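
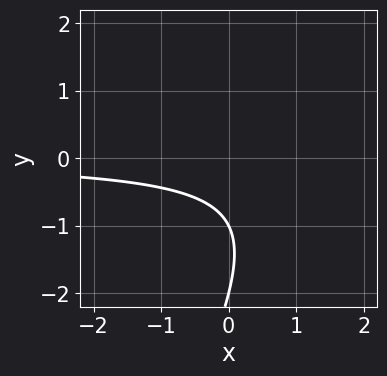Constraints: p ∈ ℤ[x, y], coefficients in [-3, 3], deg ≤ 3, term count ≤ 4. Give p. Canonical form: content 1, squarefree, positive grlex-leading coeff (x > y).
2*x*y - y^2 - 3*y - 2

Degree: no degree-1 curve has this shape, so deg p = 2.
Reading off the gridlines: it misses every integer gridline on the x-axis; the y-axis gridline crossings are at y ∈ {-2, -1}.
The integer polynomial consistent with all of this is the stated p.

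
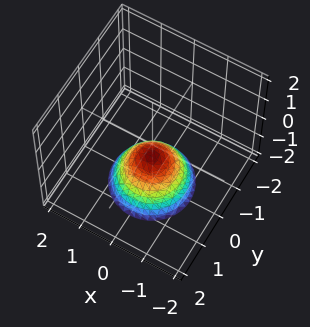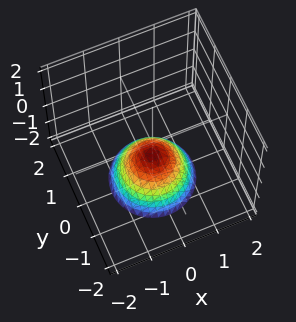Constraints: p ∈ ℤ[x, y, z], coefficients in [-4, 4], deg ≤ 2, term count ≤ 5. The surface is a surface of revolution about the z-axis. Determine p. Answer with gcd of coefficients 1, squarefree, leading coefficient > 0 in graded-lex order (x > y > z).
3*x^2 + 3*y^2 + 3*z + 2

1. deg p = 2. The shape is more complex than any degree-1 surface.
2. Symmetries: rotational symmetry about the z-axis ⇒ p depends on x, y only through x² + y².
3. From the axis intercepts and sections: it misses every integer gridline on the x-axis; a circular section at z = -2 has radius between 1 and 2; the surface avoids every integer y-axis point in the box.
4. These observations pin down the coefficients.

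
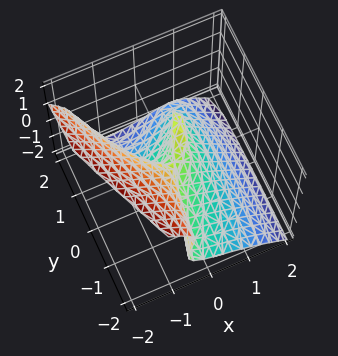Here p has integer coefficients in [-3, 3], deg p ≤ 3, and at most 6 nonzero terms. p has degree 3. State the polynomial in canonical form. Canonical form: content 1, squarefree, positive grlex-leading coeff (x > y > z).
3*x^3 + 2*y*z^2 + 3*z^3 - 3*x*y + y^2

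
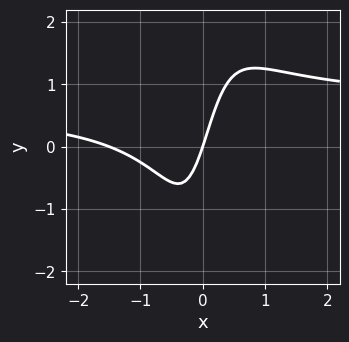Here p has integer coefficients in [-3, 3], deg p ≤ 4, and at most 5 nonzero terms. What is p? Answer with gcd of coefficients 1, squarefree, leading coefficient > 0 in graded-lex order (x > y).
3*x^2*y - 2*x^2 - 3*x + y

1. The degree is 3 — the shape is more complex than any degree-2 curve.
2. Checking where it meets the axes: one y-axis crossing is at y = 0; it crosses the x-axis at the gridline x = 0.
3. These observations pin down the coefficients.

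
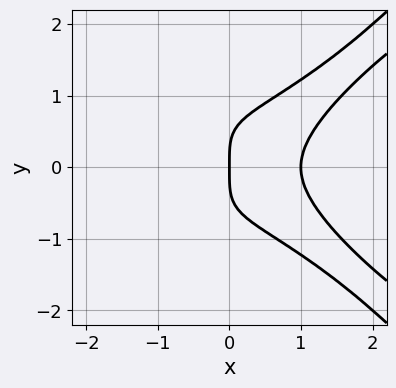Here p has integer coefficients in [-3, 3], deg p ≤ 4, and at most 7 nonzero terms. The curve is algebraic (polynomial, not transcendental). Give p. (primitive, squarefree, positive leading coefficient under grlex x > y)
The degree is 4 — a generic line meets the curve in up to 4 points.
Symmetries: it's symmetric under y → −y, forcing even powers of y.
Checking where it meets the axes: the x-axis gridline crossings are at x ∈ {0, 1}; it meets the y-axis at y = 0 (among the integer gridlines).
Together with the visible shape, these determine p as stated.

x^4 - 3*x^2*y^2 + 2*y^4 + x^2 - 2*x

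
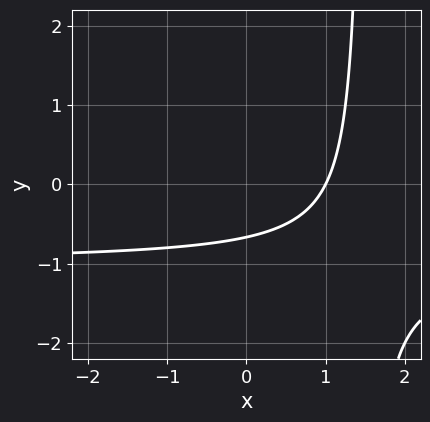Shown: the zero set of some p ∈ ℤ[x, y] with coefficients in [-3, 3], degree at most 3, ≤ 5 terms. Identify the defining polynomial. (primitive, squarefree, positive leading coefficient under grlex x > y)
2*x*y + 2*x - 3*y - 2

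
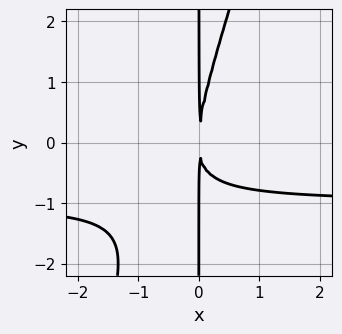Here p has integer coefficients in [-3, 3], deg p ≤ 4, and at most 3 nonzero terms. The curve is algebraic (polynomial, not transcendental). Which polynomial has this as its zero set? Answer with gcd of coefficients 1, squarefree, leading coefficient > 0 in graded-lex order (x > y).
First, the degree is 3 — the shape is more complex than any degree-2 curve.
Then, observable constraints: the visible y-axis segment lies entirely on the curve.
Finally, together with the visible shape, these determine p as stated.

3*x^2*y - x*y^2 + 3*x^2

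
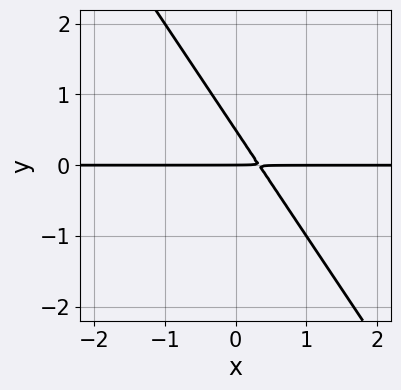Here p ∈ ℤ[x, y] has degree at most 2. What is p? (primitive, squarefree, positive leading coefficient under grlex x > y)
3*x*y + 2*y^2 - y

1. The degree is 2 — no degree-1 curve has this shape.
2. From the visible intercepts: it meets the y-axis at y = 0 (among the integer gridlines); every point of the x-axis in the box is on the curve.
3. Putting this together gives p.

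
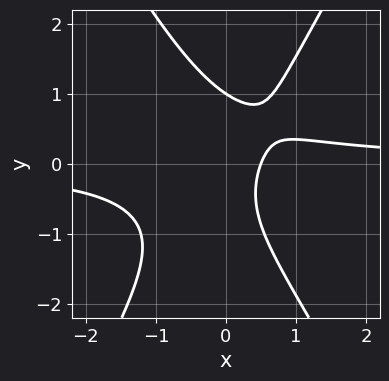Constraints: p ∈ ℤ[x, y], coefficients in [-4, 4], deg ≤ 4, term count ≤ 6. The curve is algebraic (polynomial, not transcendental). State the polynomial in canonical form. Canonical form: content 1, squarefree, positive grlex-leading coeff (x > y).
Degree: no degree-2 curve has this shape, so deg p = 3.
Against the integer gridlines: it meets the y-axis at y = 1 (among the integer gridlines).
Matching integer coefficients to the picture gives p.

3*x^2*y - y^3 - 2*x + 1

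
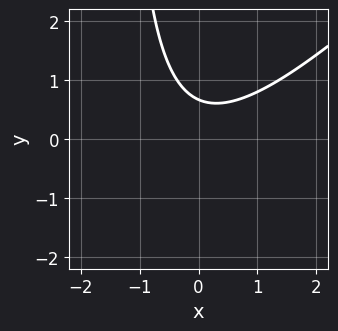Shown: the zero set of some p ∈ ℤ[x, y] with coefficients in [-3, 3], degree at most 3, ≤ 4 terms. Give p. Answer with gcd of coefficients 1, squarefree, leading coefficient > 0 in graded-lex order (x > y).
Degree: no degree-1 curve has this shape, so deg p = 2.
From the visible intercepts: no x-intercept at any integer in the box.
Assembling these constraints gives the stated polynomial.

2*x^2 - 2*x*y - 3*y + 2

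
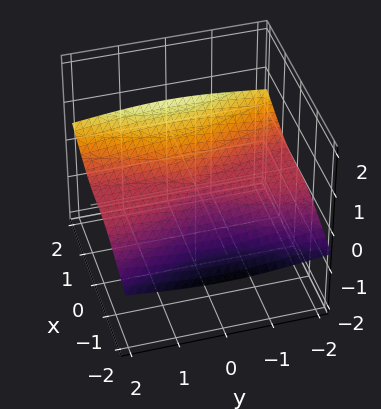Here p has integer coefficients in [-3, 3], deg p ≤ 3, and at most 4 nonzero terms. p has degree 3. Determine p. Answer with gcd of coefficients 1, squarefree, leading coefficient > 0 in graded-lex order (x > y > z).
x^3 - 3*x^2*z - y^2*z

(a) The degree is 3 — no degree-2 surface has this shape.
(b) Observable constraints: the visible y-axis segment lies entirely on the surface; the visible z-axis segment lies entirely on the surface.
(c) Putting this together gives p.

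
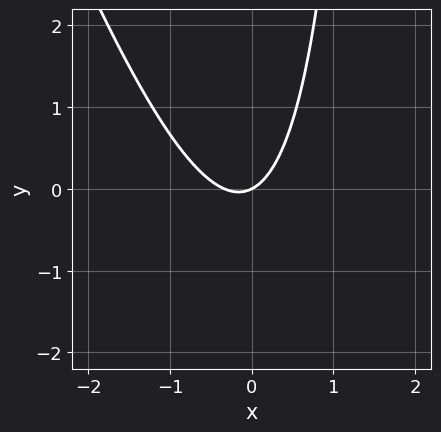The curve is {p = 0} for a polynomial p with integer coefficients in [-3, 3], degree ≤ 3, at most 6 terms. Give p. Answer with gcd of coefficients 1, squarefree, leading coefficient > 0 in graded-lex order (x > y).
The degree is 2 — no degree-1 curve has this shape.
From the visible intercepts: it meets the y-axis at y = 0 (among the integer gridlines); one x-axis crossing is at x = 0.
These observations pin down the coefficients.

3*x^2 + x*y + x - 2*y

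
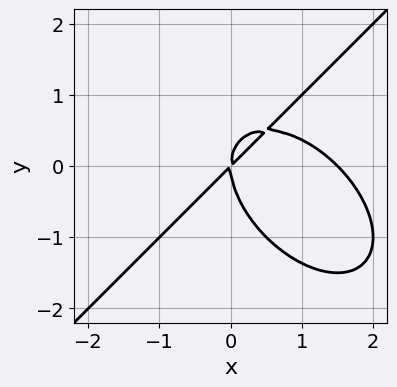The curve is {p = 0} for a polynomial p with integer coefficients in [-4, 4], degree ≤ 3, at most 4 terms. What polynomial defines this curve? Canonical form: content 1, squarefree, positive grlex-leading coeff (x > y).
2*x^3 - 2*y^3 - 3*x^2 + 3*x*y

1. Degree: a generic line meets the curve in up to 3 points, so deg p = 3.
2. From the visible intercepts: it meets the y-axis at y = 0 (among the integer gridlines); it meets the x-axis at x = 0 (among the integer gridlines).
3. The integer polynomial consistent with all of this is the stated p.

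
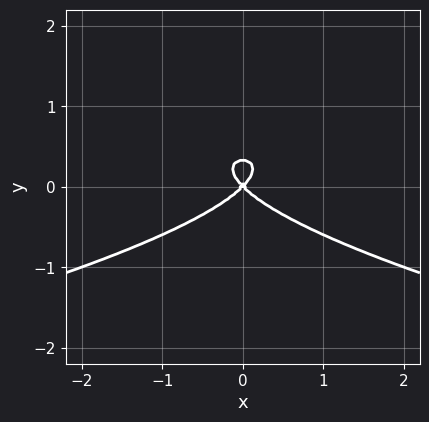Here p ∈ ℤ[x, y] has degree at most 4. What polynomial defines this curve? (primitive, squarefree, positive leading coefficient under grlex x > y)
3*y^3 + x^2 - y^2

First, the degree is 3 — a generic line meets the curve in up to 3 points.
Next, symmetries: it's symmetric under x → −x, forcing even powers of x.
Next, against the integer gridlines: it crosses the x-axis at the gridline x = 0; it meets the y-axis at y = 0 (among the integer gridlines).
Finally, assembling these constraints gives the stated polynomial.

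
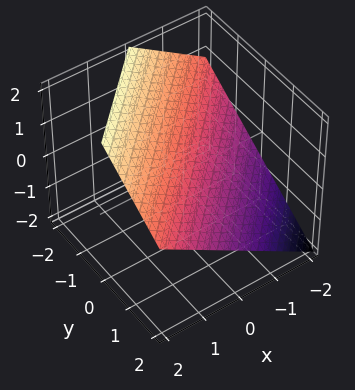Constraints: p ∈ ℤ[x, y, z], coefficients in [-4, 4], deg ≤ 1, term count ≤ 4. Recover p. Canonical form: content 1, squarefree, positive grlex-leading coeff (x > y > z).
2*x - 2*y - 3*z + 2

First, the degree is 1 — the surface is flat (a plane).
Then, from the axis intercepts and sections: it meets the y-axis at y = 1 (among the integer gridlines); it meets the x-axis at x = -1 (among the integer gridlines).
Finally, matching integer coefficients to the picture gives p.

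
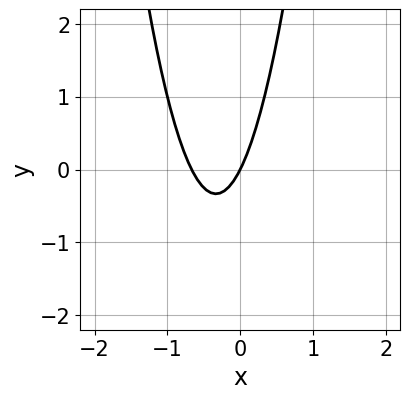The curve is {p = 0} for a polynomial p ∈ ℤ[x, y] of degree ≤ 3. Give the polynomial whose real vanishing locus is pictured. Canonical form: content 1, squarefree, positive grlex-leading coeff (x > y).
1. The degree is 2 — the shape is more complex than any degree-1 curve.
2. Against the integer gridlines: one y-axis crossing is at y = 0; it crosses the x-axis at the gridline x = 0.
3. Putting this together gives p.

3*x^2 + 2*x - y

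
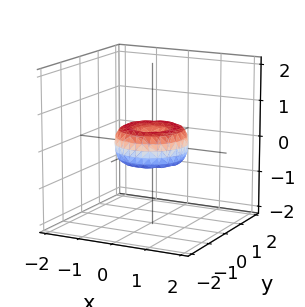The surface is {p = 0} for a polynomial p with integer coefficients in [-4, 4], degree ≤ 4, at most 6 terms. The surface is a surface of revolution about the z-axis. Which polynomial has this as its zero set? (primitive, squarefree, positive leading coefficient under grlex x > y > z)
x^4 + 2*x^2*y^2 + y^4 - x^2 - y^2 + z^2

1. The degree is 4 — a generic line meets the surface in up to 4 points.
2. Symmetries: rotational symmetry about the z-axis ⇒ p depends on x, y only through x² + y².
3. From the axis intercepts and sections: the y-axis gridline crossings are at y ∈ {-1, 0, 1}; a circular section at z = 0 has radius exactly 1; it crosses the z-axis at the gridline z = 0; among the integer gridlines, it crosses the x-axis at x ∈ {-1, 0, 1}.
4. Together with the visible shape, these determine p as stated.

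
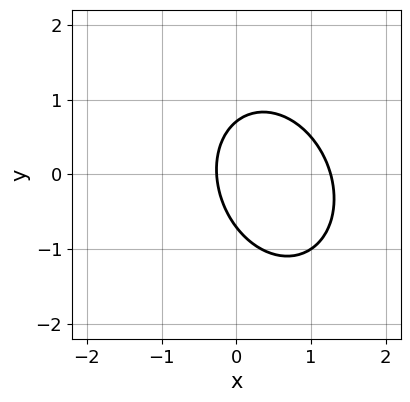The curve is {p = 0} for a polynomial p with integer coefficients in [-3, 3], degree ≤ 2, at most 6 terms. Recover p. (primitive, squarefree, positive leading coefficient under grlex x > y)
The degree is 2 — a generic line meets the curve in up to 2 points.
Matching integer coefficients to the picture gives p.

3*x^2 + x*y + 2*y^2 - 3*x - 1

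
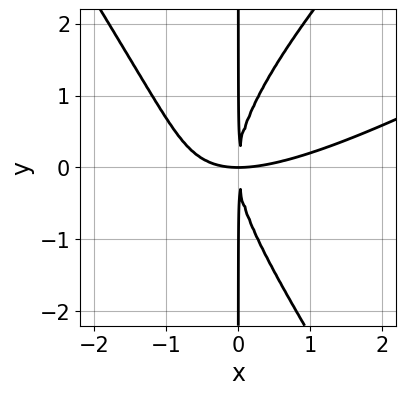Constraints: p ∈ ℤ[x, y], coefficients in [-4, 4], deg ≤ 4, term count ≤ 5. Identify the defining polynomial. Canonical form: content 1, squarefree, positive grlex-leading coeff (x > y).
x^4 - 2*x^3*y + x*y^3 - 3*x^2*y

(a) deg p = 4. A generic line meets the curve in up to 4 points.
(b) From the axis intercepts and sections: every point of the y-axis in the box is on the curve.
(c) Assembling these constraints gives the stated polynomial.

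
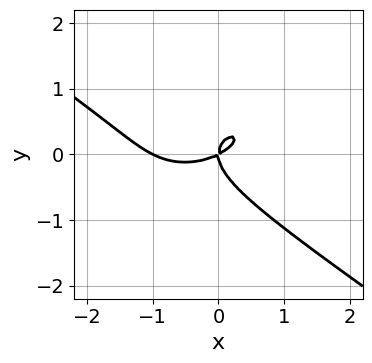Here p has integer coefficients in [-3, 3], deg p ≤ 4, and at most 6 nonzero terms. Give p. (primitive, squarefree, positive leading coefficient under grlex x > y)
1. The degree is 3 — a generic line meets the curve in up to 3 points.
2. Checking where it meets the axes: one y-axis crossing is at y = 0; among the integer gridlines, it crosses the x-axis at x ∈ {-1, 0}.
3. These observations pin down the coefficients.

x^3 + 3*y^3 + x^2 - 2*x*y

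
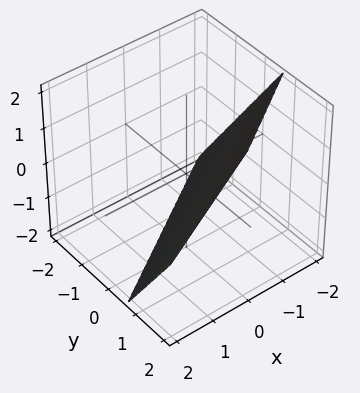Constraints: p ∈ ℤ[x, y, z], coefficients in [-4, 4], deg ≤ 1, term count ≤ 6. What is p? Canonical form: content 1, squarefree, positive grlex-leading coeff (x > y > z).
2*x - 3*y + 2*z + 2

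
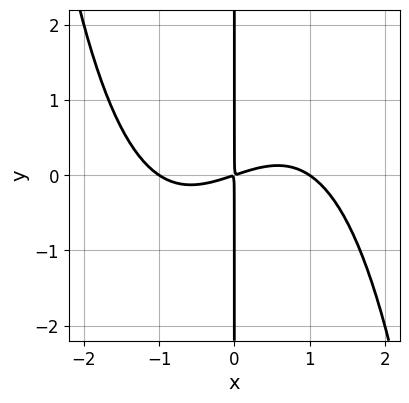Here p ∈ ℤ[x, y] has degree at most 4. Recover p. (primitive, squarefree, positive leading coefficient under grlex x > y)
x^4 - x^2 + 3*x*y

1. deg p = 4.
2. Reading off the gridlines: among the integer gridlines, it crosses the x-axis at x ∈ {-1, 1}; every point of the y-axis in the box is on the curve.
3. The integer polynomial consistent with all of this is the stated p.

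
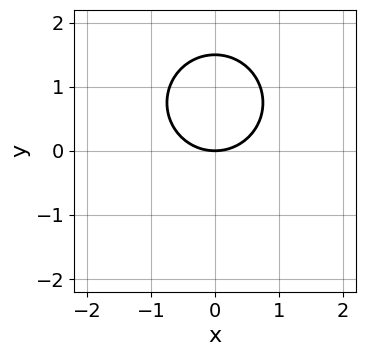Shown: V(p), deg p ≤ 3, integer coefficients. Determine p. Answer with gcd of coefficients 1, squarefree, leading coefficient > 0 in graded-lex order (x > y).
2*x^2 + 2*y^2 - 3*y

First, the degree is 2 — the shape is more complex than any degree-1 curve.
Then, symmetries: it's symmetric under x → −x, forcing even powers of x.
Then, from the axis intercepts and sections: it crosses the y-axis at the gridline y = 0; it meets the x-axis at x = 0 (among the integer gridlines).
Finally, putting this together gives p.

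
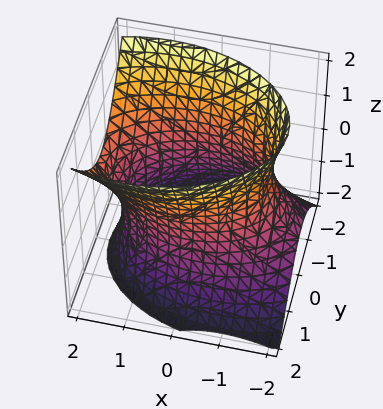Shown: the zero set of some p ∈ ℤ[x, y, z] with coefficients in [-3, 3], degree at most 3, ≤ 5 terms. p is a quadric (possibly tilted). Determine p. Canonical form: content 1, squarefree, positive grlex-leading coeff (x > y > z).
x^2 - x*z + 2*y^2 - z^2 - 3

Degree: a generic line meets the surface in up to 2 points, so deg p = 2.
From the visible intercepts: no z-intercept at any integer in the box.
Together with the visible shape, these determine p as stated.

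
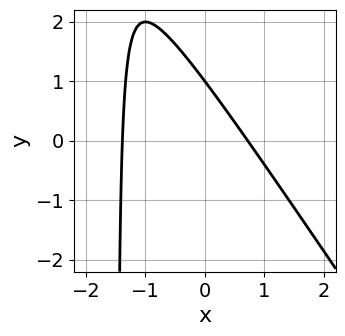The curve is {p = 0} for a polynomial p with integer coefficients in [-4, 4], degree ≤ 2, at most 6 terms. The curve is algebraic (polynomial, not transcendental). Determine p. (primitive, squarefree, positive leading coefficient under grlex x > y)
3*x^2 + 2*x*y + 2*x + 3*y - 3

(a) deg p = 2. The shape is more complex than any degree-1 curve.
(b) Observable constraints: it meets the y-axis at y = 1 (among the integer gridlines).
(c) These observations pin down the coefficients.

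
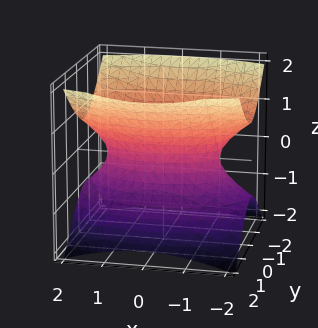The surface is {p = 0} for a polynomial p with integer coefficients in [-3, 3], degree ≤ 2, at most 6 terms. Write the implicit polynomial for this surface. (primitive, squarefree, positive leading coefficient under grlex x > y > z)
Degree: an hourglass — one-sheet hyperboloid; a quadric, so deg p = 2.
Symmetries: mirror symmetry y ↦ −y ⇒ only even powers of y; the x ↦ −x reflection is a symmetry, so x appears only in even powers; it's symmetric under z → −z, forcing even powers of z.
Against the integer gridlines: no z-intercept at any integer in the box.
These observations pin down the coefficients.

x^2 + 3*y^2 - 3*z^2 - 2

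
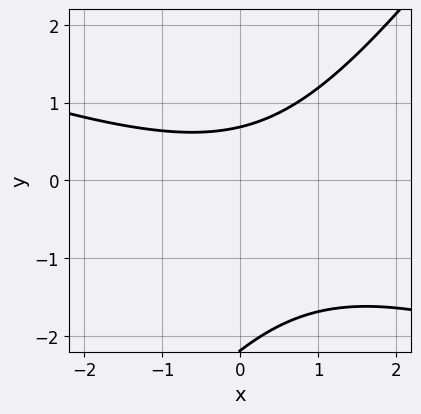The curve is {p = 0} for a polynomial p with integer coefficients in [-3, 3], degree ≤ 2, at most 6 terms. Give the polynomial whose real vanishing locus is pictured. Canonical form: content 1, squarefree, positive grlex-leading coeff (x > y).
(a) The degree is 2 — a generic line meets the curve in up to 2 points.
(b) Against the integer gridlines: the curve avoids every integer x-axis point in the box.
(c) Fitting integer coefficients to these (and the overall shape) gives p.

x^2 + 2*x*y - 2*y^2 - 3*y + 3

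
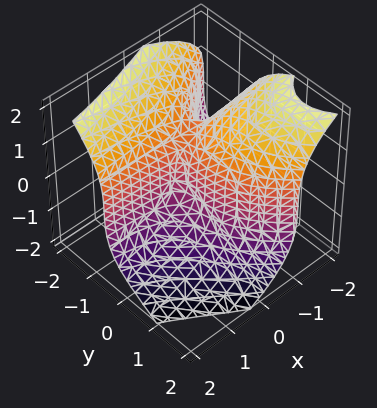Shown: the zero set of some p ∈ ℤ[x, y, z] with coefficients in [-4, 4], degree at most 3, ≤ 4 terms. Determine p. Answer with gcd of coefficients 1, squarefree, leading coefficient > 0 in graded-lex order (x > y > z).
1. Degree: the shape is more complex than any degree-2 surface, so deg p = 3.
2. Checking where it meets the axes: it meets the y-axis at y = 0 (among the integer gridlines); it crosses the z-axis at the gridline z = 0; it meets the x-axis at x = 0 (among the integer gridlines).
3. Together with the visible shape, these determine p as stated.

y^3 + z^3 + 3*x*y + 2*x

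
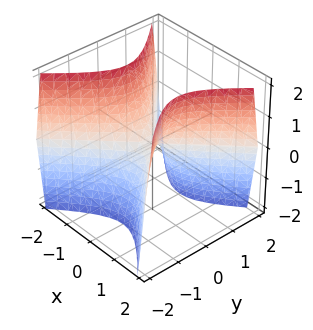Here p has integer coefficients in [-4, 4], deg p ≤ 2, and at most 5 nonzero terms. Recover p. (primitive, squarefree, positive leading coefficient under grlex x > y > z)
deg p = 2.
Symmetries: it's symmetric under y → −y, forcing even powers of y; it's symmetric under x → −x, forcing even powers of x.
Observable constraints: one x-axis crossing is at x = 0; it meets the z-axis at z = 0 (among the integer gridlines); one y-axis crossing is at y = 0.
Fitting integer coefficients to these (and the overall shape) gives p.

2*x^2 - 2*y^2 - z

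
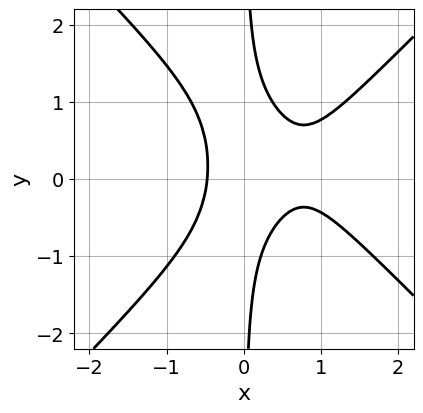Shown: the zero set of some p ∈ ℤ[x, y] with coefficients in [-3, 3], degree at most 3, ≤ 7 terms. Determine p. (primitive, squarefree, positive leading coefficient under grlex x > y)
3*x^3 - 3*x*y^2 - 3*x^2 + x*y + 1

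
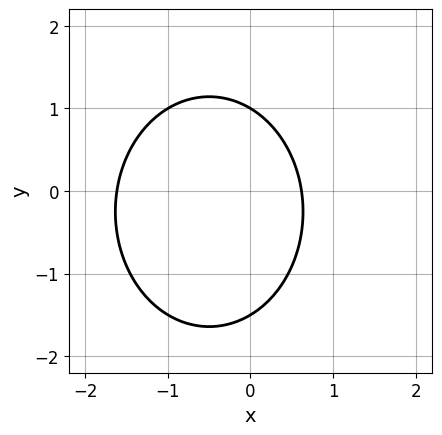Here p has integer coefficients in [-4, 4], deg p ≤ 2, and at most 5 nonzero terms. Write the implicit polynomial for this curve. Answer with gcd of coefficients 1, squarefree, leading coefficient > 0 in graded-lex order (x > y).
1. The degree is 2 — the shape is more complex than any degree-1 curve.
2. Reading off the gridlines: one y-axis crossing is at y = 1.
3. Matching integer coefficients to the picture gives p.

3*x^2 + 2*y^2 + 3*x + y - 3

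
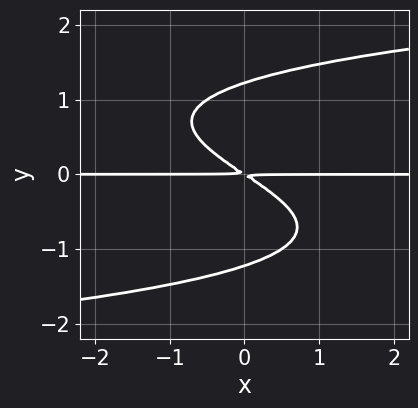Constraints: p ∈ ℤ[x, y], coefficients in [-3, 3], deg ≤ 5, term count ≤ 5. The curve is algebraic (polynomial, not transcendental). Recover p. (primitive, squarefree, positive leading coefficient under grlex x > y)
2*y^4 - 2*x*y - 3*y^2

First, the degree is 4 — no degree-3 curve has this shape.
Next, from the visible intercepts: the visible x-axis segment lies entirely on the curve.
Finally, together with the visible shape, these determine p as stated.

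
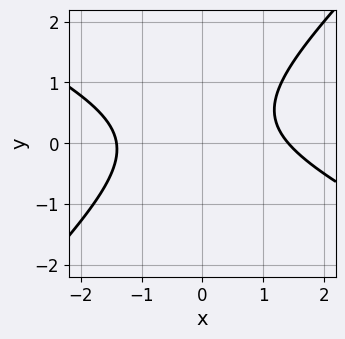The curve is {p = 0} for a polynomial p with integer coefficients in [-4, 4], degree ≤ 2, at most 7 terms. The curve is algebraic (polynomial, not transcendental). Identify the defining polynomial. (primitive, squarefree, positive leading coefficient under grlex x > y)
(a) The degree is 2 — the shape is more complex than any degree-1 curve.
(b) Against the integer gridlines: the curve avoids every integer y-axis point in the box.
(c) Solving for integer coefficients yields p as stated.

x^2 + x*y - 2*y^2 + y - 2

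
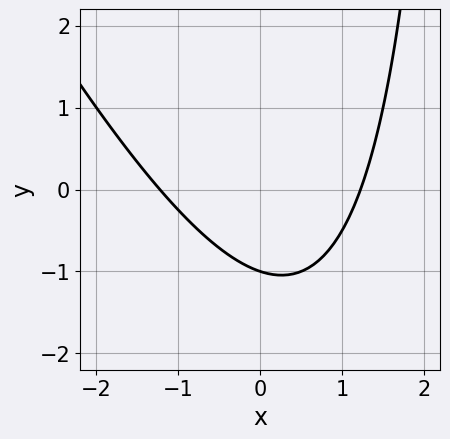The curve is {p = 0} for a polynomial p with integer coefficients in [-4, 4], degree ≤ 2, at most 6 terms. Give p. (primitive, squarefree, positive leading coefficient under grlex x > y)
2*x^2 + x*y - 3*y - 3

1. Degree: no degree-1 curve has this shape, so deg p = 2.
2. From the axis intercepts and sections: it meets the y-axis at y = -1 (among the integer gridlines).
3. Fitting integer coefficients to these (and the overall shape) gives p.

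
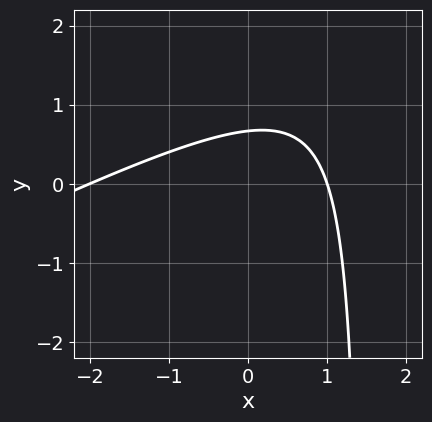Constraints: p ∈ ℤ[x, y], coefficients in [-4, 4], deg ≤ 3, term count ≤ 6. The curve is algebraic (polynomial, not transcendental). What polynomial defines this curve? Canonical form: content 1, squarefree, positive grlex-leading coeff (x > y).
x^2 - 2*x*y + x + 3*y - 2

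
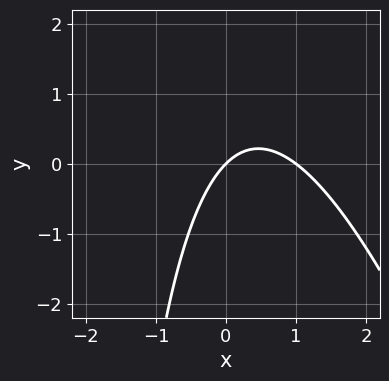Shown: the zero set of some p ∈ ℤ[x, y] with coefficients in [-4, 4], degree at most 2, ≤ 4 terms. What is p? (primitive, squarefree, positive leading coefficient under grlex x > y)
3*x^2 + x*y - 3*x + 3*y

1. Degree: a generic line meets the curve in up to 2 points, so deg p = 2.
2. From the axis intercepts and sections: among the integer gridlines, it crosses the x-axis at x ∈ {0, 1}; it meets the y-axis at y = 0 (among the integer gridlines).
3. Together with the visible shape, these determine p as stated.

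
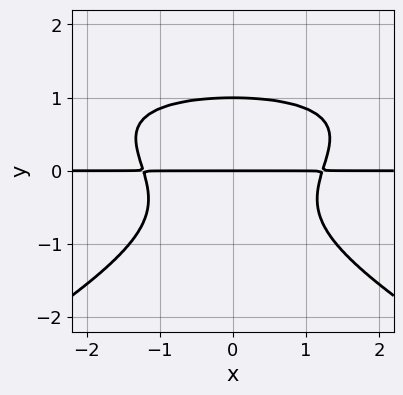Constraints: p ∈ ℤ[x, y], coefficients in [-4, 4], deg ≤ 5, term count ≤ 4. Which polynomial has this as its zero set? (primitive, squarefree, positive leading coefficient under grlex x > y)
x^2*y^2 - 3*y^4 - 2*x^2*y + 3*y

First, the degree is 4 — a generic line meets the curve in up to 4 points.
Then, symmetries: it's symmetric under x → −x, forcing even powers of x.
Next, against the integer gridlines: the y-axis gridline crossings are at y ∈ {0, 1}; every point of the x-axis in the box is on the curve.
Finally, these observations pin down the coefficients.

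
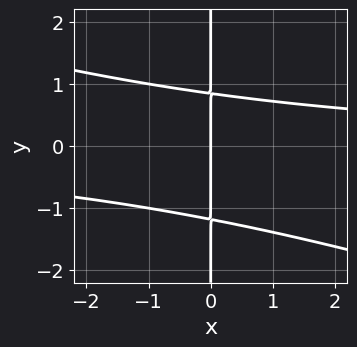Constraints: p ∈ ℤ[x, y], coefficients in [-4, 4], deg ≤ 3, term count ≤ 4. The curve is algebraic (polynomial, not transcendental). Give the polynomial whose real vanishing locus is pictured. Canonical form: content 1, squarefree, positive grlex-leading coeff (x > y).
x^2*y + 3*x*y^2 + x*y - 3*x

(a) The degree is 3 — the shape is more complex than any degree-2 curve.
(b) From the visible intercepts: the visible y-axis segment lies entirely on the curve; one x-axis crossing is at x = 0.
(c) Matching integer coefficients to the picture gives p.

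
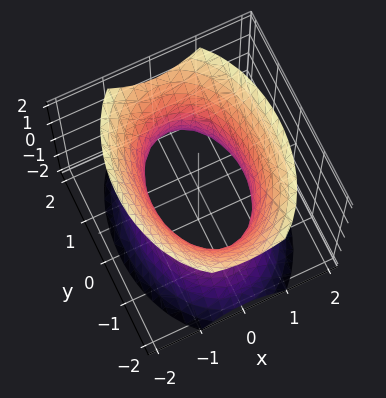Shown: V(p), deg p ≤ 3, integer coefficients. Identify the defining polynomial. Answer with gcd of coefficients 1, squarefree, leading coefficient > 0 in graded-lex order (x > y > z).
1. deg p = 2. An hourglass — one-sheet hyperboloid; a quadric.
2. Symmetries: mirror symmetry z ↦ −z ⇒ only even powers of z; mirror symmetry y ↦ −y ⇒ only even powers of y; the x ↦ −x reflection is a symmetry, so x appears only in even powers.
3. Checking where it meets the axes: the surface avoids every integer z-axis point in the box; among the integer gridlines, it crosses the x-axis at x ∈ {-1, 1}.
4. Fitting integer coefficients to these (and the overall shape) gives p.

2*x^2 + y^2 - z^2 - 2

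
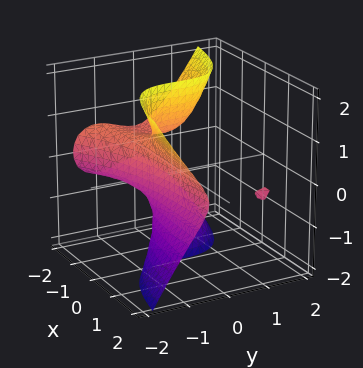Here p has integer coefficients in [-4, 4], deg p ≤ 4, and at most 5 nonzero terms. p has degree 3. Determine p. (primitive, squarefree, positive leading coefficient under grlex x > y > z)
1. Degree: no degree-2 surface has this shape, so deg p = 3.
2. Reading off the gridlines: no z-intercept at any integer in the box; no x-intercept at any integer in the box.
3. These observations pin down the coefficients.

2*x*y^2 - 3*x*z^2 - 3*y^3 - 1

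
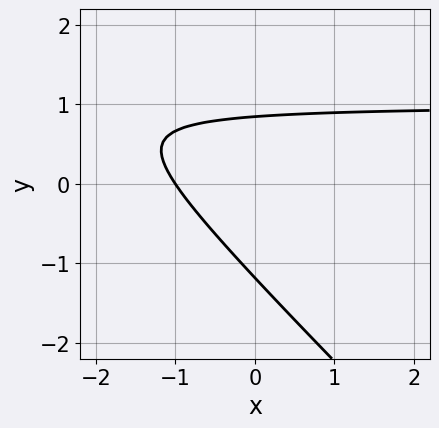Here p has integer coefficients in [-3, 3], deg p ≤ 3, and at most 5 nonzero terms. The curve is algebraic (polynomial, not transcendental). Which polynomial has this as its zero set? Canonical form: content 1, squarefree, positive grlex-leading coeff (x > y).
3*x*y + 3*y^2 - 3*x + y - 3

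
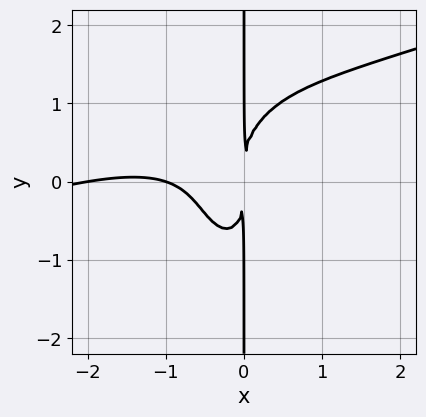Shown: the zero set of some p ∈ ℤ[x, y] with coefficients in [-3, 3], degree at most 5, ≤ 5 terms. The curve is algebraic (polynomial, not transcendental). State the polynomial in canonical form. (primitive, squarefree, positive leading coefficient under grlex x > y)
x^4 - 3*x^3*y - x*y^3 + 3*x^3 + 2*x^2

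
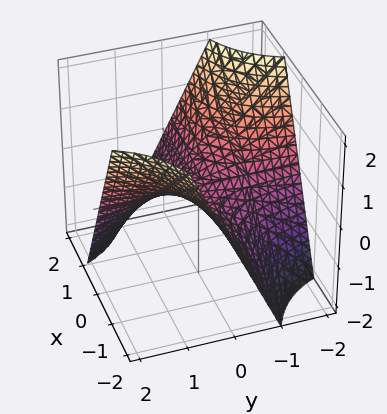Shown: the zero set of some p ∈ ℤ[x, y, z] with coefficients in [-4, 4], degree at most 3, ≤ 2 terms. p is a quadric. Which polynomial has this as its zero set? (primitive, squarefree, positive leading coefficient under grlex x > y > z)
x*y + z

1. The degree is 2 — a saddle surface; a quadric.
2. Observable constraints: one z-axis crossing is at z = 0; every point of the x-axis in the box is on the surface.
3. The integer polynomial consistent with all of this is the stated p. Check: (0, -1, 0) on the y-axis lies on the surface, and p(0, -1, 0) = 0. ✓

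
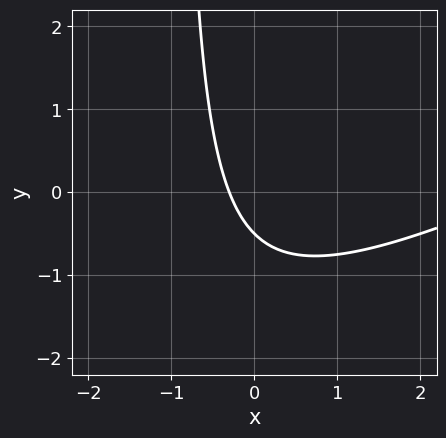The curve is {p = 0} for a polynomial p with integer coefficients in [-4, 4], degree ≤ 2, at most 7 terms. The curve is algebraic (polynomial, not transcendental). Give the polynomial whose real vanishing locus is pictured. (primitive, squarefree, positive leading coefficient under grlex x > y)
x^2 - 2*x*y - 3*x - 2*y - 1

(a) deg p = 2. The shape is more complex than any degree-1 curve.
(b) Putting this together gives p.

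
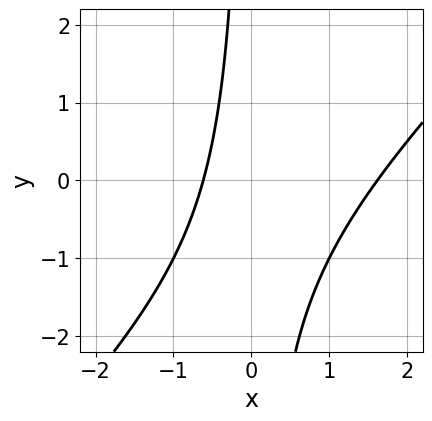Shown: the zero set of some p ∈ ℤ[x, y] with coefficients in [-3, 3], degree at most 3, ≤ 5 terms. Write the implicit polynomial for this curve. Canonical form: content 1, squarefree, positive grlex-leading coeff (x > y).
(a) Degree: a generic line meets the curve in up to 2 points, so deg p = 2.
(b) Against the integer gridlines: the curve avoids every integer y-axis point in the box.
(c) These observations pin down the coefficients.

x^2 - x*y - x - 1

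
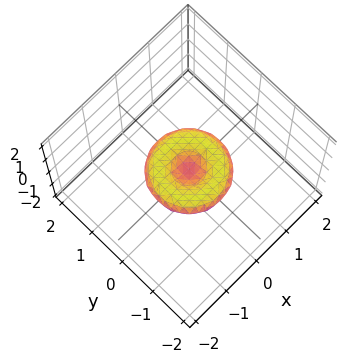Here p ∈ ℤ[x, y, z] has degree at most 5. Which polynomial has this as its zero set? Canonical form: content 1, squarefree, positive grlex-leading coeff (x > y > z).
x^4 + 2*x^2*y^2 + y^4 - x^2 - y^2 + 3*z^2

1. deg p = 4. No degree-3 surface has this shape.
2. By symmetry, every cross-section ⟂ z is a circle, so x, y appear only via x² + y².
3. Observable constraints: among the integer gridlines, it crosses the y-axis at y ∈ {-1, 0, 1}; it crosses the z-axis at the gridline z = 0.
4. The integer polynomial consistent with all of this is the stated p. Check: (1, 0, 0) on the x-axis lies on the surface, and p(1, 0, 0) = 0. ✓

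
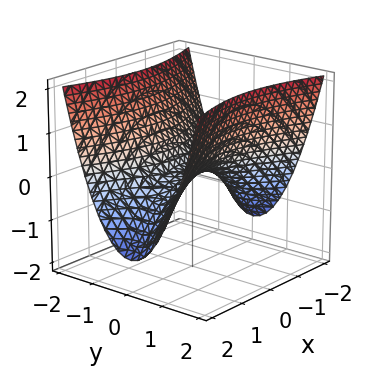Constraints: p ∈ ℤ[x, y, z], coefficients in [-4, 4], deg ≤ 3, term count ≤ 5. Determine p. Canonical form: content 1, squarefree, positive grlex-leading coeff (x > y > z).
x^2 - 3*y^2 + 3*z

1. deg p = 2. A saddle surface; a quadric.
2. Symmetries: mirror symmetry y ↦ −y ⇒ only even powers of y; it's symmetric under x → −x, forcing even powers of x.
3. Observable constraints: one y-axis crossing is at y = 0; it meets the z-axis at z = 0 (among the integer gridlines); one x-axis crossing is at x = 0.
4. Together with the visible shape, these determine p as stated.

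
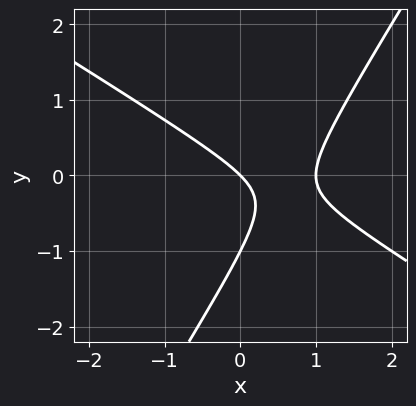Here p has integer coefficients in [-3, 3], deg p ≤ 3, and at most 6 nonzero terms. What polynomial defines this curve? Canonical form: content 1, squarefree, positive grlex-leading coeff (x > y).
x^2 + x*y - y^2 - x - y

The degree is 2 — a generic line meets the curve in up to 2 points.
Checking where it meets the axes: among the integer gridlines, it crosses the y-axis at y ∈ {-1, 0}; the x-axis gridline crossings are at x ∈ {0, 1}.
Matching integer coefficients to the picture gives p.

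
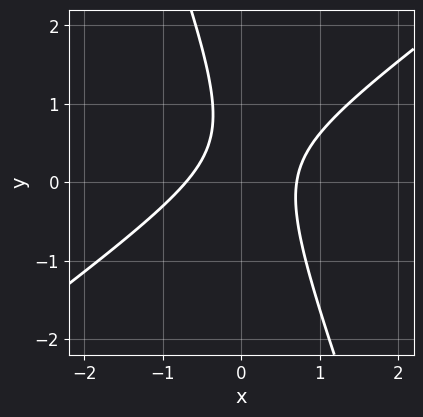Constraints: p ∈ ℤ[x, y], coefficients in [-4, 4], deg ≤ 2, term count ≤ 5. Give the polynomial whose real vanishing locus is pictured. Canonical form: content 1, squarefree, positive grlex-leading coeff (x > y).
2*x^2 - 2*x*y - y^2 + y - 1

(a) deg p = 2. A generic line meets the curve in up to 2 points.
(b) Observable constraints: it misses every integer gridline on the y-axis.
(c) Putting this together gives p.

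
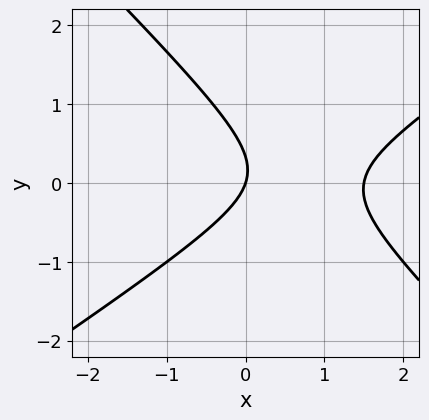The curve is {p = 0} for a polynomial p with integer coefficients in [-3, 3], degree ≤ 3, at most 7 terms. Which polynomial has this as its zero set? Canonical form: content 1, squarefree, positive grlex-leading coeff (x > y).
2*x^2 - x*y - 3*y^2 - 3*x + y

Degree: a generic line meets the curve in up to 2 points, so deg p = 2.
Checking where it meets the axes: it meets the y-axis at y = 0 (among the integer gridlines); it crosses the x-axis at the gridline x = 0.
Fitting integer coefficients to these (and the overall shape) gives p.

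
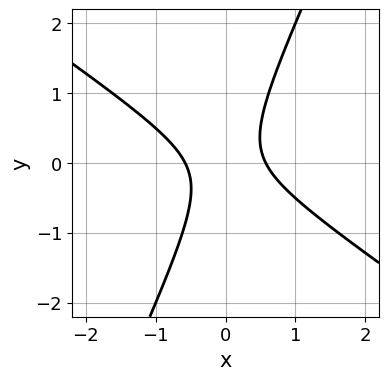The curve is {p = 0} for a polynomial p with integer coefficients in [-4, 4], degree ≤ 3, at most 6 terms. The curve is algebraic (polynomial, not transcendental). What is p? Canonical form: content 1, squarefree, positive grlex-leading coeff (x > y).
(a) The degree is 2 — no degree-1 curve has this shape.
(b) Reading off the gridlines: it misses every integer gridline on the y-axis.
(c) Solving for integer coefficients yields p as stated.

3*x^2 + 3*x*y - 2*y^2 - 1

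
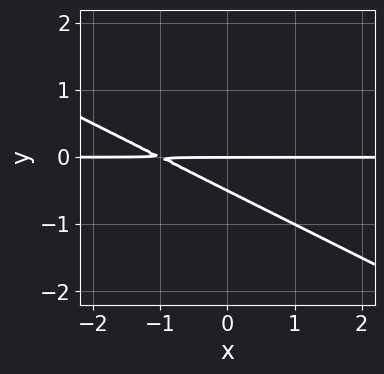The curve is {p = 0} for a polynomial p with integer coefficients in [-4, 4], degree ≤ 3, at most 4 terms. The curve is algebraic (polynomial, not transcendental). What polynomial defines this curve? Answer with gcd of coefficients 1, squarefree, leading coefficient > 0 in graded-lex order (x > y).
(a) The degree is 2 — a generic line meets the curve in up to 2 points.
(b) Against the integer gridlines: the visible x-axis segment lies entirely on the curve; one y-axis crossing is at y = 0.
(c) Fitting integer coefficients to these (and the overall shape) gives p.

x*y + 2*y^2 + y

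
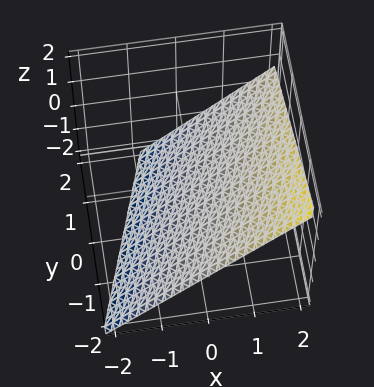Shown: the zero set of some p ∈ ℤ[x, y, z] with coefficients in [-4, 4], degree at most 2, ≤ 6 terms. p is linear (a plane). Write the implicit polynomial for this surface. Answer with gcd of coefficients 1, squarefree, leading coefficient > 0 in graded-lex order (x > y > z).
3*x - y - 3*z - 2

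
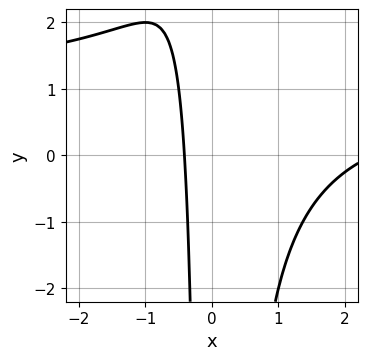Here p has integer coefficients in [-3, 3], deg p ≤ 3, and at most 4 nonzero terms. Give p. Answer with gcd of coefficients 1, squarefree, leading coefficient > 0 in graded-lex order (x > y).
1. Degree: no degree-2 curve has this shape, so deg p = 3.
2. From the axis intercepts and sections: the curve avoids every integer y-axis point in the box.
3. Putting this together gives p.

x^2*y - x^2 + 2*x + 1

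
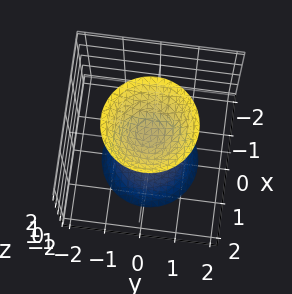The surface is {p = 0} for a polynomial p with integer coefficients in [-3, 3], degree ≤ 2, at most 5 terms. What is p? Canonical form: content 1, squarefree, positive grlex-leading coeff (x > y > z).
First, there are 2 components.
Next, the degree is 2 — a generic line meets the surface in up to 2 points.
Then, symmetries: rotational symmetry about the z-axis ⇒ p depends on x, y only through x² + y².
Next, observable constraints: no y-intercept at any integer in the box; the z-axis gridline crossings are at z ∈ {-1, 1}; a circular section at z = -2 has radius between 1 and 2.
Finally, putting this together gives p.

2*x^2 + 2*y^2 - z^2 + 1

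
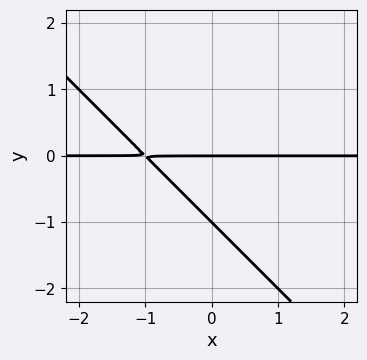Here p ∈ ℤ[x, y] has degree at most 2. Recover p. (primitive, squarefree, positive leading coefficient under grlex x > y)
x*y + y^2 + y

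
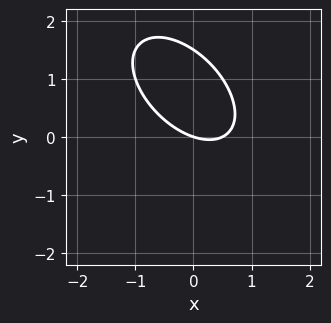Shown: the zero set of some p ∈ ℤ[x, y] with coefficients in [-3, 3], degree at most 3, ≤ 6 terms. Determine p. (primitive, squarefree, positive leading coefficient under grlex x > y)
First, the degree is 2 — a generic line meets the curve in up to 2 points.
Next, reading off the gridlines: it meets the x-axis at x = 0 (among the integer gridlines); it crosses the y-axis at the gridline y = 0.
Finally, together with the visible shape, these determine p as stated.

2*x^2 + 2*x*y + 2*y^2 - x - 3*y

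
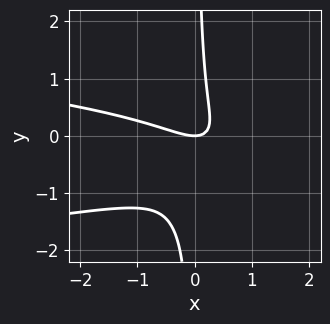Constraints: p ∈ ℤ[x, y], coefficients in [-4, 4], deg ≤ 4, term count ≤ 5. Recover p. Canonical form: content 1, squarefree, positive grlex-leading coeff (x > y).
(a) Degree: a generic line meets the curve in up to 3 points, so deg p = 3.
(b) Observable constraints: it crosses the x-axis at the gridline x = 0; one y-axis crossing is at y = 0.
(c) Fitting integer coefficients to these (and the overall shape) gives p.

3*x*y^2 + x^2 + 2*x*y - y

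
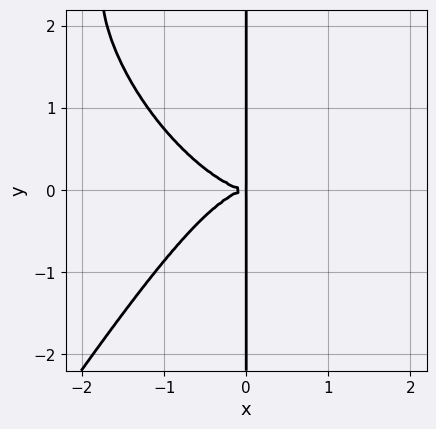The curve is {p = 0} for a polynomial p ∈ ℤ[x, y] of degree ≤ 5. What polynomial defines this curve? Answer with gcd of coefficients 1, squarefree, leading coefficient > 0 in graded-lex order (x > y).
deg p = 4. A generic line meets the curve in up to 4 points.
Checking where it meets the axes: every point of the y-axis in the box is on the curve.
Assembling these constraints gives the stated polynomial.

2*x^4 + x^3*y - x*y^3 + 3*x*y^2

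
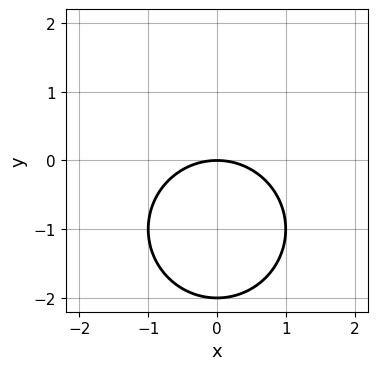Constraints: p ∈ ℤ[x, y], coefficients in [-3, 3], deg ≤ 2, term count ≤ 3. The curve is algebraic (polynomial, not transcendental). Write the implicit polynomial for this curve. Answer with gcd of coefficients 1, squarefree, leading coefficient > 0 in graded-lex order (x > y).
1. deg p = 2.
2. Symmetries: the x ↦ −x reflection is a symmetry, so x appears only in even powers.
3. From the axis intercepts and sections: it crosses the x-axis at the gridline x = 0; among the integer gridlines, it crosses the y-axis at y ∈ {-2, 0}.
4. Fitting integer coefficients to these (and the overall shape) gives p.

x^2 + y^2 + 2*y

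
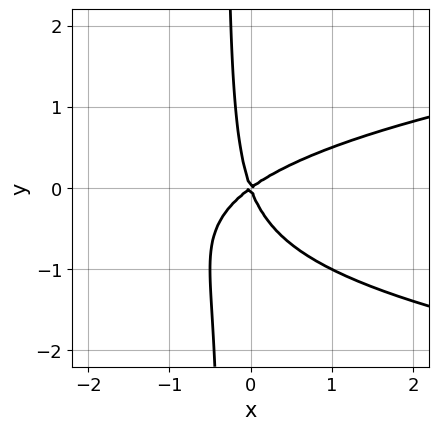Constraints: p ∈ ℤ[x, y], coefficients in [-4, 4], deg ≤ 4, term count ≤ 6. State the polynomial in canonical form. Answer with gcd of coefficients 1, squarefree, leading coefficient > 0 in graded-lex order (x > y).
3*x*y^2 - 2*x^2 + 2*x*y + y^2

First, the degree is 3 — no degree-2 curve has this shape.
Then, reading off the gridlines: one y-axis crossing is at y = 0; it meets the x-axis at x = 0 (among the integer gridlines).
Finally, matching integer coefficients to the picture gives p.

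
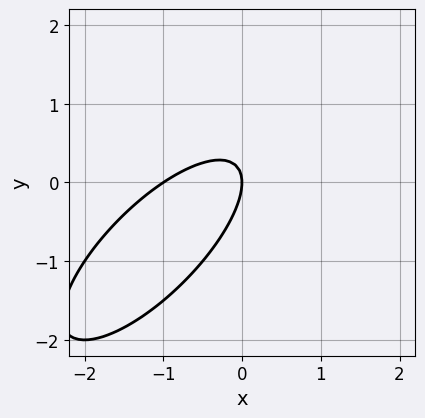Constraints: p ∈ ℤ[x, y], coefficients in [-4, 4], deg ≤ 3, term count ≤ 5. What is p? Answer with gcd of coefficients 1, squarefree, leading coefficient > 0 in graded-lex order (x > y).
2*x^2 - 3*x*y + 2*y^2 + 2*x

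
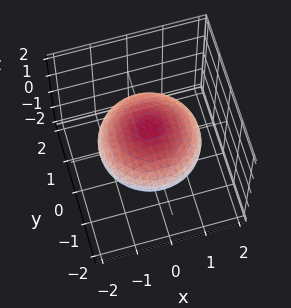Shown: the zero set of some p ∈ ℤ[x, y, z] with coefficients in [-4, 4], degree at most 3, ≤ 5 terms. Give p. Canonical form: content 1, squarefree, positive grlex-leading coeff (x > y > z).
x^2 + y^2 + 2*z^2 - 2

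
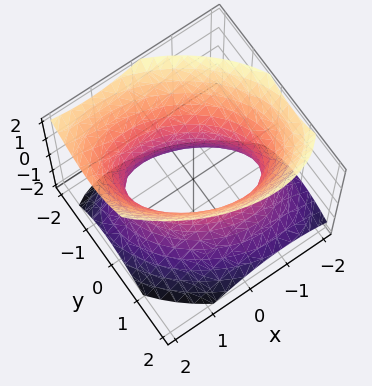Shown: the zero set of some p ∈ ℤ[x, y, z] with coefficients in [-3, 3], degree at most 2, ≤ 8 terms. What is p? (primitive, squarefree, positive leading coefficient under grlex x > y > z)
2*x^2 + 2*x*y + 3*y^2 + y*z - 2*z^2 - 3

1. Degree: a generic line meets the surface in up to 2 points, so deg p = 2.
2. Observable constraints: it misses every integer gridline on the z-axis; the y-axis gridline crossings are at y ∈ {-1, 1}.
3. Assembling these constraints gives the stated polynomial.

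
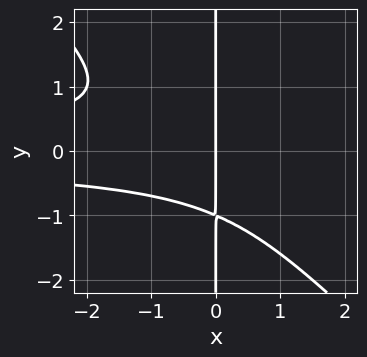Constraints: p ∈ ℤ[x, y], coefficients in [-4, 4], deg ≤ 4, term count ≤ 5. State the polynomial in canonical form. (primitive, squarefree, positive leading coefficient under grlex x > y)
First, the degree is 4 — the shape is more complex than any degree-3 curve.
Next, against the integer gridlines: the visible y-axis segment lies entirely on the curve; it meets the x-axis at x = 0 (among the integer gridlines).
Finally, solving for integer coefficients yields p as stated.

3*x^2*y^2 + 3*x*y^3 + x*y^2 + 2*x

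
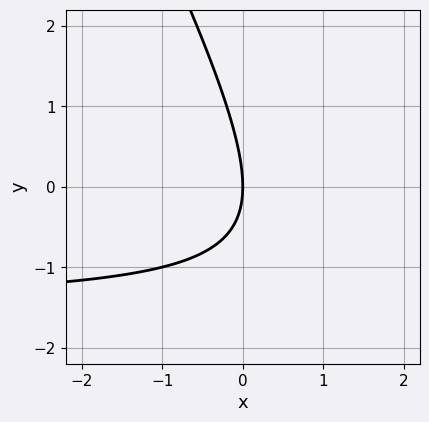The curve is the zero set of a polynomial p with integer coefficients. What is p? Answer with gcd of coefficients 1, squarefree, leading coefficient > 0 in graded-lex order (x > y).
2*x*y + y^2 + 3*x

1. Degree: no degree-1 curve has this shape, so deg p = 2.
2. From the axis intercepts and sections: it meets the y-axis at y = 0 (among the integer gridlines); it crosses the x-axis at the gridline x = 0.
3. Together with the visible shape, these determine p as stated.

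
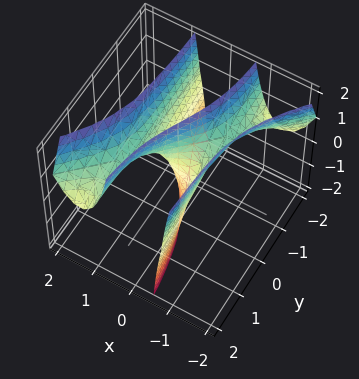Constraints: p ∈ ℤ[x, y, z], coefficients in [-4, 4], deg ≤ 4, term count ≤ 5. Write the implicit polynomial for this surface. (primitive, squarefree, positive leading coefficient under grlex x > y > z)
3*x^3 - 3*x^2*y - 2*x*z + 2*y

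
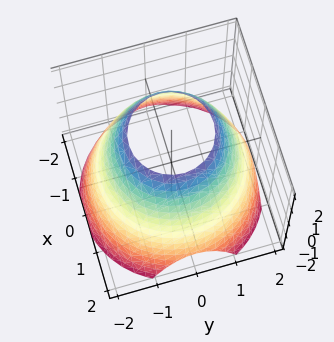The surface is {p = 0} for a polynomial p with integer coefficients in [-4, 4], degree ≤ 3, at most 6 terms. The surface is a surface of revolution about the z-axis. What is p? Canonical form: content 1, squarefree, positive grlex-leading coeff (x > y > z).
deg p = 2.
By symmetry, the surface is invariant under rotation about z: p = q(x² + y², z).
Reading off the gridlines: it misses every integer gridline on the z-axis; a circular section at z = 2 has radius exactly 1.
Putting this together gives p.

x^2 + y^2 + z - 3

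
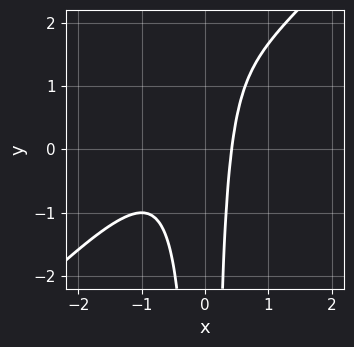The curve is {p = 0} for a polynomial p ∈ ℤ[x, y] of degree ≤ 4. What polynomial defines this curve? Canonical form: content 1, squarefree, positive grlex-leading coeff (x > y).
3*x^3 - 3*x^2*y + 2*x^2 + x - 1

First, the degree is 3 — the shape is more complex than any degree-2 curve.
Next, observable constraints: the curve avoids every integer y-axis point in the box.
Finally, fitting integer coefficients to these (and the overall shape) gives p.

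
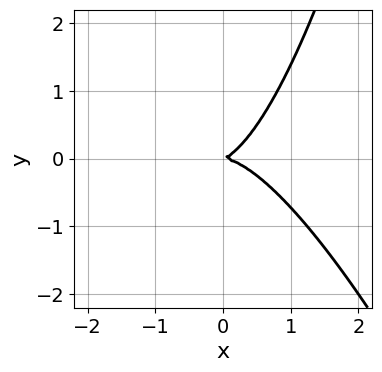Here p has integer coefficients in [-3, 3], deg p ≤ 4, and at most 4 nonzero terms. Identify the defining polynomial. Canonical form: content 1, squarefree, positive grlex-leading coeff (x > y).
First, deg p = 3. The shape is more complex than any degree-2 curve.
Then, reading off the gridlines: one x-axis crossing is at x = 0; it meets the y-axis at y = 0 (among the integer gridlines).
Finally, putting this together gives p.

3*x^3 + x^2*y + x*y - 3*y^2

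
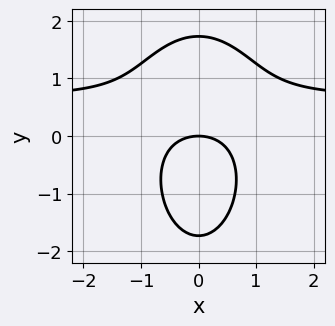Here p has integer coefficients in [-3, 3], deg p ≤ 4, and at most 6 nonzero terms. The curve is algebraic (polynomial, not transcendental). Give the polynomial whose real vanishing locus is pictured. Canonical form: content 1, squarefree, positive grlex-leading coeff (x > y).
3*x^2*y + y^3 - 2*x^2 - 3*y

deg p = 3. A generic line meets the curve in up to 3 points.
Symmetries: mirror symmetry x ↦ −x ⇒ only even powers of x.
From the visible intercepts: one x-axis crossing is at x = 0; it crosses the y-axis at the gridline y = 0.
Together with the visible shape, these determine p as stated.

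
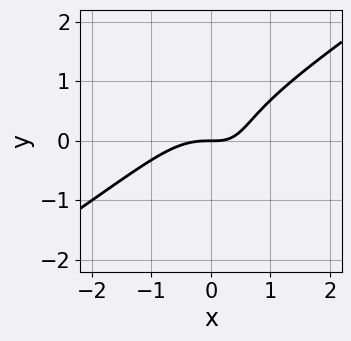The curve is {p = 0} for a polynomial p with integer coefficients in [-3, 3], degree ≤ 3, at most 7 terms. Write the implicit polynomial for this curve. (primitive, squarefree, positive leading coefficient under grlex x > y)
x^3 - x^2*y - y^3 + x*y - y

First, the degree is 3 — a generic line meets the curve in up to 3 points.
Then, observable constraints: it crosses the y-axis at the gridline y = 0; it meets the x-axis at x = 0 (among the integer gridlines).
Finally, the integer polynomial consistent with all of this is the stated p.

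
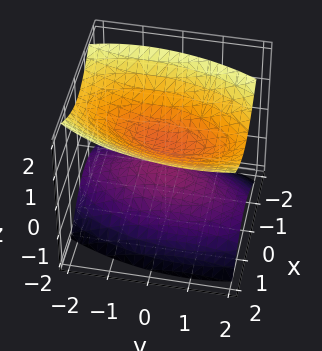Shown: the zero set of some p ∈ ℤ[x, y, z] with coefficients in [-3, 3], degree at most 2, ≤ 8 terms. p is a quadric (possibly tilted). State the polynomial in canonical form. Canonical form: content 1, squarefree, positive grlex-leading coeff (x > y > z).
3*x^2 - x*y - x*z + y^2 - 3*z^2 + 1

I count 2 distinct pieces. They look like related sheets of one shape, so recover p as a whole.
The degree is 2 — the shape is more complex than any degree-1 surface.
Against the integer gridlines: it misses every integer gridline on the y-axis; the surface avoids every integer x-axis point in the box.
Assembling these constraints gives the stated polynomial.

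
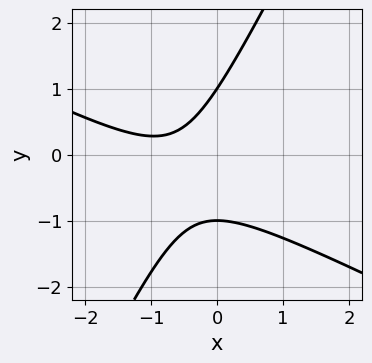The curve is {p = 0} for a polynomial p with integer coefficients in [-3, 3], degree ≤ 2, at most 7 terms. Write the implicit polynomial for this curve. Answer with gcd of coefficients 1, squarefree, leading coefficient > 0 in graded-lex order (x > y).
2*x^2 + 3*x*y - 2*y^2 + 3*x + 2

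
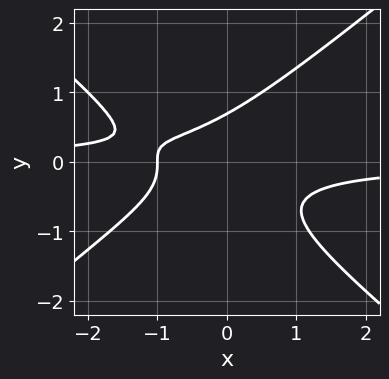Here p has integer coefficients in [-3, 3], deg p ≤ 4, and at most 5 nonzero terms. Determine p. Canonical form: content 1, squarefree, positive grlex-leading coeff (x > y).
2*x^2*y - 3*y^3 + 2*x*y + x + 1

(a) Degree: the shape is more complex than any degree-2 curve, so deg p = 3.
(b) Against the integer gridlines: it crosses the x-axis at the gridline x = -1.
(c) Together with the visible shape, these determine p as stated.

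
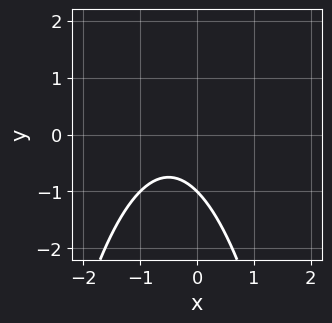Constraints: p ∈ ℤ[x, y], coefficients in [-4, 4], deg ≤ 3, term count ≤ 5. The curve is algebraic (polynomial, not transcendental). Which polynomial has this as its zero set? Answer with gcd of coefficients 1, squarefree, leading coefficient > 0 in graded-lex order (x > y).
deg p = 2.
From the visible intercepts: one y-axis crossing is at y = -1; it misses every integer gridline on the x-axis.
Assembling these constraints gives the stated polynomial.

x^2 + x + y + 1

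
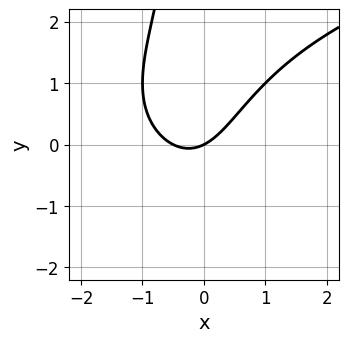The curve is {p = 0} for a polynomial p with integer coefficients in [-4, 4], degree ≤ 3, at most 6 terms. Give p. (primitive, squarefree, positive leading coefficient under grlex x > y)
x*y^2 - 2*x^2 - x + 2*y

First, deg p = 3. The shape is more complex than any degree-2 curve.
Then, checking where it meets the axes: one x-axis crossing is at x = 0; it meets the y-axis at y = 0 (among the integer gridlines).
Finally, fitting integer coefficients to these (and the overall shape) gives p.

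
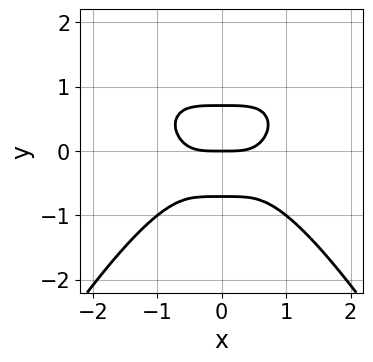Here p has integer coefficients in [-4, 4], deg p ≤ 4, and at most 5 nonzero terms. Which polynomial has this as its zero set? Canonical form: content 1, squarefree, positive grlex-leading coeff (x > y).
The degree is 4 — no degree-3 curve has this shape.
Symmetries: mirror symmetry x ↦ −x ⇒ only even powers of x.
Observable constraints: it crosses the y-axis at the gridline y = 0; it crosses the x-axis at the gridline x = 0.
The integer polynomial consistent with all of this is the stated p.

x^4 + 2*y^3 - y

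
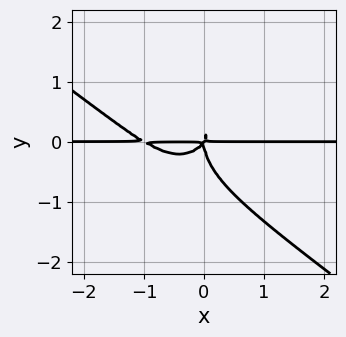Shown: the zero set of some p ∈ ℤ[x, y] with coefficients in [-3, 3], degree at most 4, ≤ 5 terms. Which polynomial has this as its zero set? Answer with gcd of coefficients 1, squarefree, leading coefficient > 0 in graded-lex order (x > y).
3*x^3*y + 3*x^2*y^2 + 2*y^4 + 3*x^2*y - 2*x*y^2

First, the degree is 4 — the shape is more complex than any degree-3 curve.
Next, checking where it meets the axes: the visible x-axis segment lies entirely on the curve.
Finally, putting this together gives p.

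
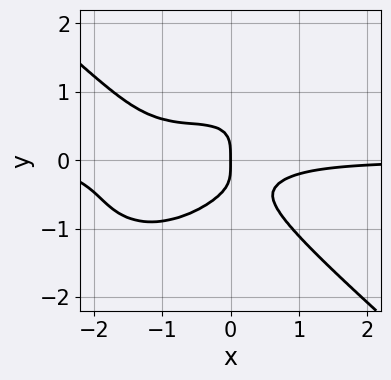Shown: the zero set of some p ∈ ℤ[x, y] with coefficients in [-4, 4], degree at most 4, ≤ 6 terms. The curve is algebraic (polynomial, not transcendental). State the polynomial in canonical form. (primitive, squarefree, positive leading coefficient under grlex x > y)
2*x^3*y + 3*y^4 + 3*x^2*y + x

The degree is 4 — a generic line meets the curve in up to 4 points.
Against the integer gridlines: it crosses the x-axis at the gridline x = 0; it meets the y-axis at y = 0 (among the integer gridlines).
The integer polynomial consistent with all of this is the stated p.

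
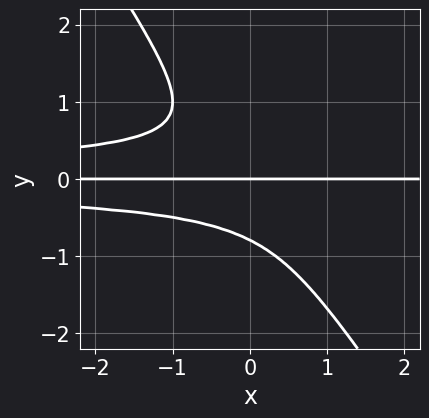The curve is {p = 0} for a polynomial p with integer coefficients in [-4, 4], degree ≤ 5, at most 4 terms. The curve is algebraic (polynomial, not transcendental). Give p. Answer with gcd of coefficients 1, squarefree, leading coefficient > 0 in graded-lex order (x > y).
3*x*y^3 + 2*y^4 + y

First, deg p = 4.
Next, from the axis intercepts and sections: the visible x-axis segment lies entirely on the curve; one y-axis crossing is at y = 0.
Finally, solving for integer coefficients yields p as stated.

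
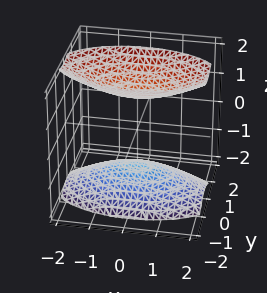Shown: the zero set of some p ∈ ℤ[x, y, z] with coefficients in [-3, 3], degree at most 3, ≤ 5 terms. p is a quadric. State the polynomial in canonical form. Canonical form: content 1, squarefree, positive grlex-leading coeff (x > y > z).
x^2 + 3*y^2 - 2*z^2 + 3

(a) The picture has 2 separate pieces. They look like related sheets of one shape, so recover p as a whole.
(b) deg p = 2. Two separate bowl-shaped sheets opening away from each other; a quadric.
(c) Symmetries: it's symmetric under y → −y, forcing even powers of y; the x ↦ −x reflection is a symmetry, so x appears only in even powers; the z ↦ −z reflection is a symmetry, so z appears only in even powers.
(d) Observable constraints: no x-intercept at any integer in the box; it misses every integer gridline on the y-axis.
(e) Assembling these constraints gives the stated polynomial.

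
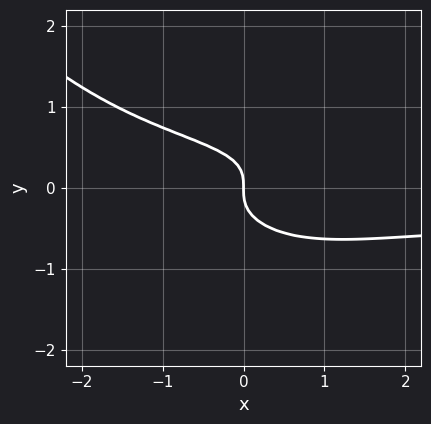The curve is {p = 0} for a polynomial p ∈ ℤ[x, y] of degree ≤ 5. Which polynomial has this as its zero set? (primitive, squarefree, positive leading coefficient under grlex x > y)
The degree is 4 — no degree-3 curve has this shape.
Against the integer gridlines: it crosses the x-axis at the gridline x = 0; one y-axis crossing is at y = 0.
These observations pin down the coefficients.

x^2*y^2 - y^4 - 3*y^3 - x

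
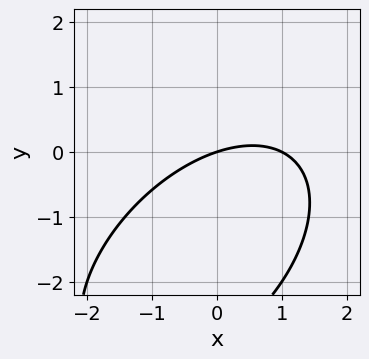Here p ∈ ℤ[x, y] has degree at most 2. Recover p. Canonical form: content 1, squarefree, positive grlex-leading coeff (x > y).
x^2 - x*y + y^2 - x + 3*y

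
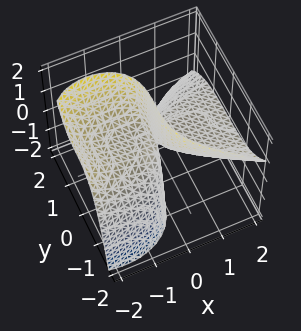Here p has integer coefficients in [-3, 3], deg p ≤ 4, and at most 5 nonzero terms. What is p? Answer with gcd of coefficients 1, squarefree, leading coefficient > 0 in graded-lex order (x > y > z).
x^2*z + y^3 + 3*x*z - x

1. Degree: a generic line meets the surface in up to 3 points, so deg p = 3.
2. From the visible intercepts: one y-axis crossing is at y = 0; the visible z-axis segment lies entirely on the surface; one x-axis crossing is at x = 0.
3. Solving for integer coefficients yields p as stated.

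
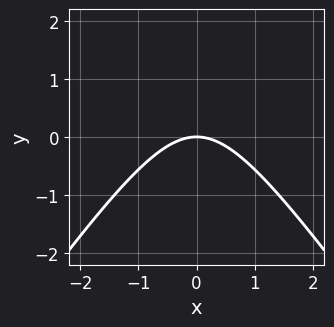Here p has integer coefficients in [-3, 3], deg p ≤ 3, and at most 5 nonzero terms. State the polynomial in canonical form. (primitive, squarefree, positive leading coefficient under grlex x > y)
First, degree: a generic line meets the curve in up to 2 points, so deg p = 2.
Next, symmetries: the x ↦ −x reflection is a symmetry, so x appears only in even powers.
Next, from the visible intercepts: it crosses the y-axis at the gridline y = 0; it meets the x-axis at x = 0 (among the integer gridlines).
Finally, together with the visible shape, these determine p as stated.

2*x^2 - y^2 + 3*y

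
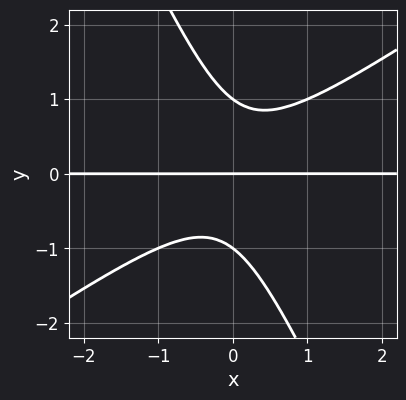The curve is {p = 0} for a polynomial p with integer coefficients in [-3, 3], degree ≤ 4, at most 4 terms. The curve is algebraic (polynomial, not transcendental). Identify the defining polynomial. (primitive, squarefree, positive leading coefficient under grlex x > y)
(a) Degree: a generic line meets the curve in up to 3 points, so deg p = 3.
(b) Observable constraints: the visible x-axis segment lies entirely on the curve; among the integer gridlines, it crosses the y-axis at y ∈ {-1, 0, 1}.
(c) Together with the visible shape, these determine p as stated.

3*x^2*y - 3*x*y^2 - 2*y^3 + 2*y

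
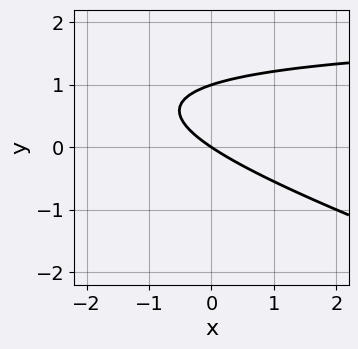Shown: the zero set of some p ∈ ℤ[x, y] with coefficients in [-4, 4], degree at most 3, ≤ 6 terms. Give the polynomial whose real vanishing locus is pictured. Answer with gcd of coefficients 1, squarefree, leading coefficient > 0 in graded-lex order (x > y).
x*y + 3*y^2 - 2*x - 3*y

(a) deg p = 2. No degree-1 curve has this shape.
(b) Observable constraints: the y-axis gridline crossings are at y ∈ {0, 1}; one x-axis crossing is at x = 0.
(c) Fitting integer coefficients to these (and the overall shape) gives p.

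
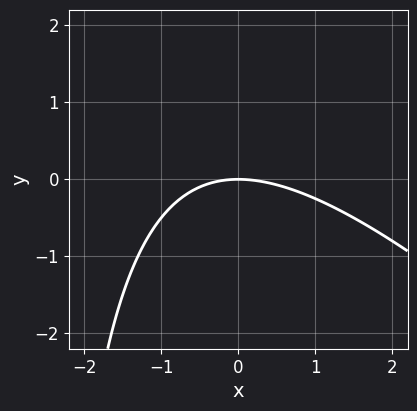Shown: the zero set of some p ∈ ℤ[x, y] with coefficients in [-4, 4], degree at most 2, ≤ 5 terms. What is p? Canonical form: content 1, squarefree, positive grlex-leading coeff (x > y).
x^2 + x*y + 3*y

First, degree: a generic line meets the curve in up to 2 points, so deg p = 2.
Then, against the integer gridlines: one y-axis crossing is at y = 0; one x-axis crossing is at x = 0.
Finally, these observations pin down the coefficients.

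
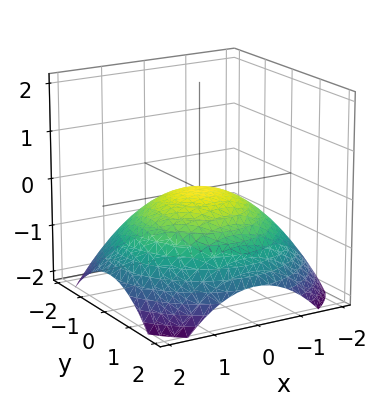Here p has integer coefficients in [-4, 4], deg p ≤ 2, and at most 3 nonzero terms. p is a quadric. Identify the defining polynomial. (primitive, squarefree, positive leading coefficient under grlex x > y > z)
x^2 + y^2 + 3*z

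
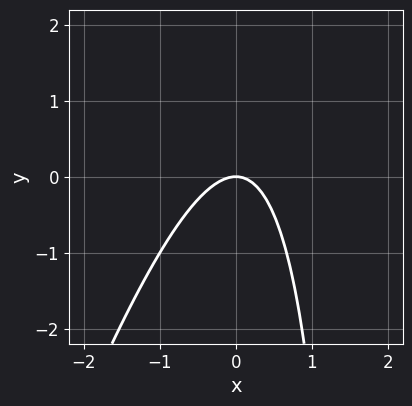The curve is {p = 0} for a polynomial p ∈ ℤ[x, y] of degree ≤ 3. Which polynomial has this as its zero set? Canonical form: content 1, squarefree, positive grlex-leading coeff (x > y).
3*x^2 - x*y + 2*y

deg p = 2. The shape is more complex than any degree-1 curve.
Checking where it meets the axes: it crosses the x-axis at the gridline x = 0; it meets the y-axis at y = 0 (among the integer gridlines).
Together with the visible shape, these determine p as stated.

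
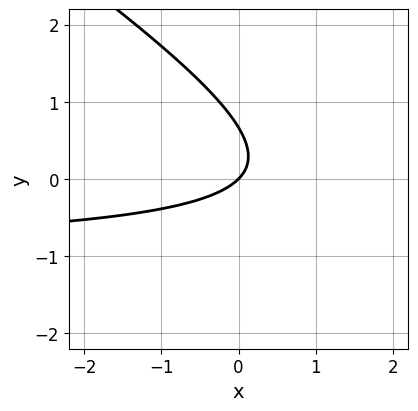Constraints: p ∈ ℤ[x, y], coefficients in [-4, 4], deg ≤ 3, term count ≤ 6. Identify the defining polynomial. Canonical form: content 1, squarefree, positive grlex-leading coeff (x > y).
2*x*y + 3*y^2 + 2*x - 2*y

First, the degree is 2 — a generic line meets the curve in up to 2 points.
Next, observable constraints: one x-axis crossing is at x = 0; it meets the y-axis at y = 0 (among the integer gridlines).
Finally, together with the visible shape, these determine p as stated.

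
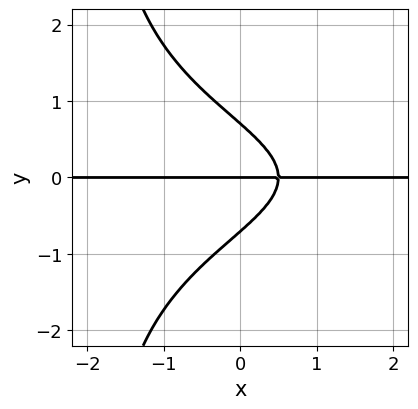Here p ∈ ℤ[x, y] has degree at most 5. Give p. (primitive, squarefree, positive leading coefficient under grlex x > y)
(a) Degree: a generic line meets the curve in up to 4 points, so deg p = 4.
(b) From the visible intercepts: every point of the x-axis in the box is on the curve; it meets the y-axis at y = 0 (among the integer gridlines).
(c) Together with the visible shape, these determine p as stated.

x*y^3 + 2*y^3 + 2*x*y - y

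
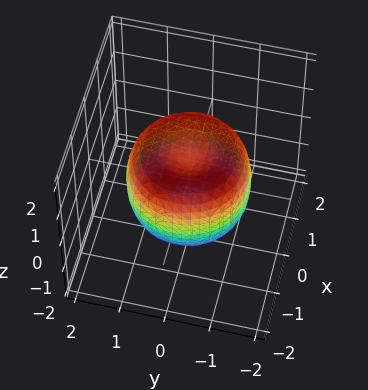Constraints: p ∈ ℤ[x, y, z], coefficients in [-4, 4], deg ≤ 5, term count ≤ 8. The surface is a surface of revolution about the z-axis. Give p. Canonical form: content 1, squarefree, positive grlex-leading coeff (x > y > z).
(a) Degree: a generic line meets the surface in up to 4 points, so deg p = 4.
(b) By symmetry, every cross-section ⟂ z is a circle, so x, y appear only via x² + y².
(c) Reading off the gridlines: a circular section at z = 1 has radius between 0 and 1.
(d) These observations pin down the coefficients.

2*x^4 + 4*x^2*y^2 + 2*y^4 - 3*x^2 - 3*y^2 + 2*z^2 - 1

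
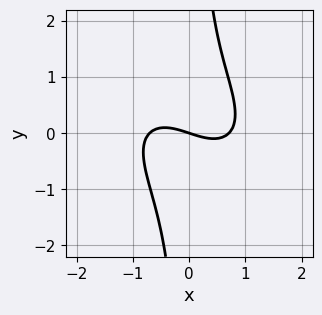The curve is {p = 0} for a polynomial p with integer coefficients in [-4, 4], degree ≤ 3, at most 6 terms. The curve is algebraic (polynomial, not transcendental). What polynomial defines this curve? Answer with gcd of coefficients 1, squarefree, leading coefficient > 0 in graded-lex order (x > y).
2*x^3 + 2*x^2*y + 3*x*y^2 - x - 3*y

(a) deg p = 3. A generic line meets the curve in up to 3 points.
(b) From the visible intercepts: it meets the y-axis at y = 0 (among the integer gridlines); one x-axis crossing is at x = 0.
(c) Solving for integer coefficients yields p as stated.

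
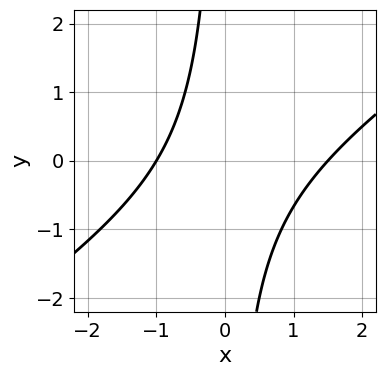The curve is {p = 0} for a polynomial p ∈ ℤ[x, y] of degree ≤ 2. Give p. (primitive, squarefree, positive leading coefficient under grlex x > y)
2*x^2 - 3*x*y - x - 3

1. Degree: the shape is more complex than any degree-1 curve, so deg p = 2.
2. Observable constraints: it meets the x-axis at x = -1 (among the integer gridlines); it misses every integer gridline on the y-axis.
3. These observations pin down the coefficients.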